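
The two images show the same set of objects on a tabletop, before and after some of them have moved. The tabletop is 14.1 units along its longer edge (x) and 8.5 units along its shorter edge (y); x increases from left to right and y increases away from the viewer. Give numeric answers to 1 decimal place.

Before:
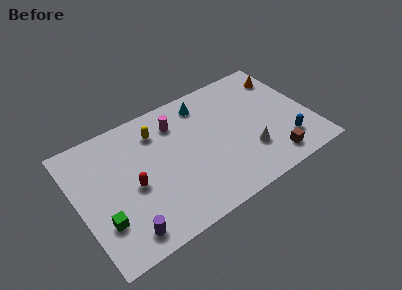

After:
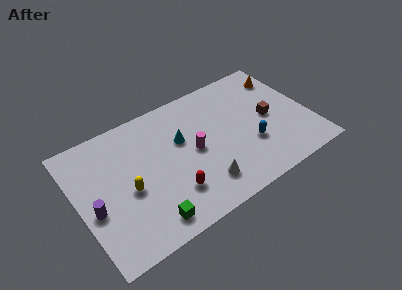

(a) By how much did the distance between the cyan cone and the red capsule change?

-2.6

The distance was about 5.9 in the first image and 3.3 in the second, so they moved 2.6 units closer together.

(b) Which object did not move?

the orange cone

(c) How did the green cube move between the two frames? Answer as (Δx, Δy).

(2.5, -1.3)

The green cube was at about (1.2, 2.5) and moved to about (3.7, 1.2).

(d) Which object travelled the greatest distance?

the yellow capsule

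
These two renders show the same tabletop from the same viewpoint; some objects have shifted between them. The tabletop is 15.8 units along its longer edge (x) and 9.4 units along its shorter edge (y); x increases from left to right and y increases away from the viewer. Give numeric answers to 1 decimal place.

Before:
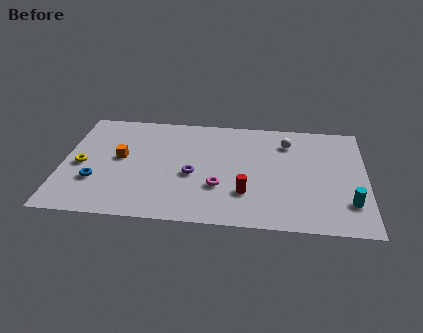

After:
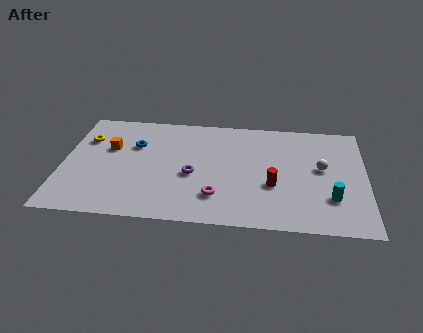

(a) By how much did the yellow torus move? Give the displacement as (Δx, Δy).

(0.1, 2.3)

From the two frames, the yellow torus sits at roughly (1.0, 4.3) before and (1.1, 6.6) after.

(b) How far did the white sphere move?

2.8

From (11.7, 7.3) to (13.5, 5.2), the white sphere covered √(1.8² + 2.1²) ≈ 2.8 units.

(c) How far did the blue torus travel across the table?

3.8

The blue torus was near (1.8, 3.0) before and (3.7, 6.3) after, so it travelled √(1.9² + 3.3²) ≈ 3.8 units.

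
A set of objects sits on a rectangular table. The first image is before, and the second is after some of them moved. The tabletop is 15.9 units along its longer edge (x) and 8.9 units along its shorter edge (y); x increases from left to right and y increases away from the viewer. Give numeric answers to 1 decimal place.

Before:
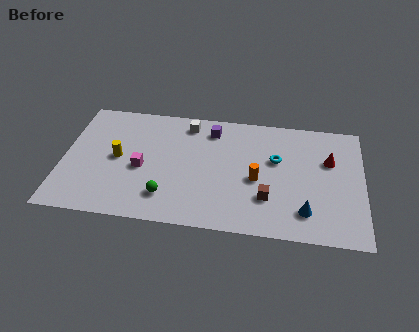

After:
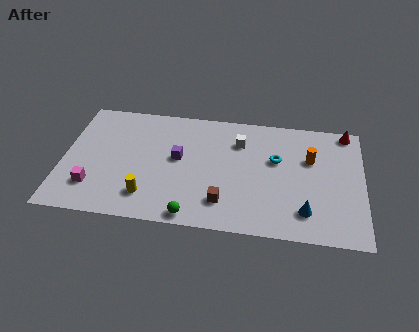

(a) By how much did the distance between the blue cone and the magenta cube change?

+2.3

Before: roughly 8.9 units apart; after: 11.2. That's 2.3 units further apart.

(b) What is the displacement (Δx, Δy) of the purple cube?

(-1.7, -2.4)

The purple cube started near (7.8, 7.3) and ended near (6.1, 4.9).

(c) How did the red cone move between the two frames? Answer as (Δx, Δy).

(0.9, 2.3)

From the two frames, the red cone sits at roughly (14.1, 5.8) before and (15.0, 8.1) after.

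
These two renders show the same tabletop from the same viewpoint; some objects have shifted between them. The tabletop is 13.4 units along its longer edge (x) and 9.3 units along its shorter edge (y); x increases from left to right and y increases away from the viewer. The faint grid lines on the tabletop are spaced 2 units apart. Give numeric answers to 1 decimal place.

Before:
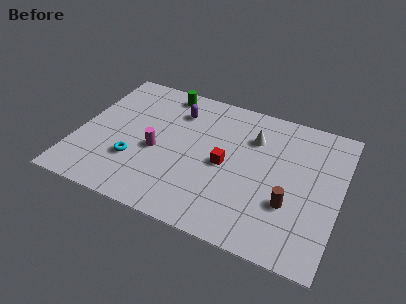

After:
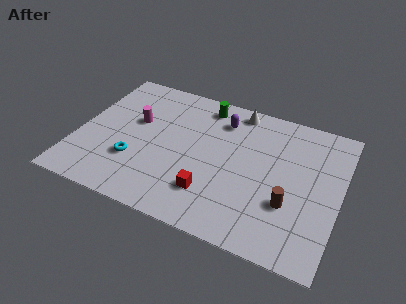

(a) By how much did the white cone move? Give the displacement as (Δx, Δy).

(-1.0, 1.6)

From the two frames, the white cone sits at roughly (8.8, 6.7) before and (7.8, 8.3) after.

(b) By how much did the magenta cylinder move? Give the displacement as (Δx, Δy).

(-1.3, 1.6)

The magenta cylinder was at about (4.1, 4.0) and moved to about (2.8, 5.6).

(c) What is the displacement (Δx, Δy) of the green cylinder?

(2.1, -0.2)

The green cylinder started near (4.0, 8.2) and ended near (6.1, 8.0).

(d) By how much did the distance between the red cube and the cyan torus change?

-0.7

The distance was about 4.7 in the first image and 4.0 in the second, so they moved 0.7 units closer together.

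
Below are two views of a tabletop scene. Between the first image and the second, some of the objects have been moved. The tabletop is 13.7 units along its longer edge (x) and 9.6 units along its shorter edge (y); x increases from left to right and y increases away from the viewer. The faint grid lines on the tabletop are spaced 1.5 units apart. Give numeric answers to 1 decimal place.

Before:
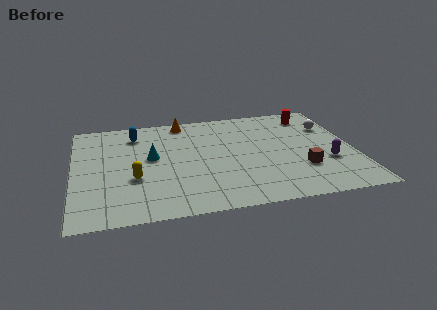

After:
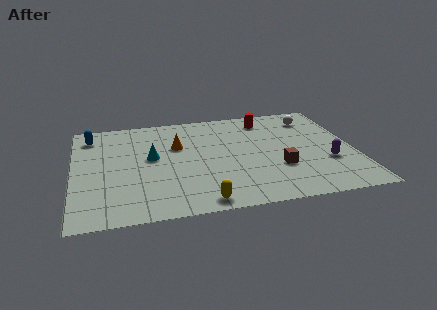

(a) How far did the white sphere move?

1.3

The white sphere was near (12.7, 6.7) before and (11.9, 7.7) after, so it travelled √(0.8² + 1.0²) ≈ 1.3 units.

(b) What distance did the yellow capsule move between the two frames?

4.0

From (2.9, 3.5) to (6.0, 0.9), the yellow capsule covered √(3.1² + 2.6²) ≈ 4.0 units.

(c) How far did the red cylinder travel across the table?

2.3

From (11.9, 8.0) to (9.6, 8.0), the red cylinder covered √(2.3² + 0.0²) ≈ 2.3 units.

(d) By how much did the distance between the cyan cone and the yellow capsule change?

+2.9

The distance was about 2.0 in the first image and 4.9 in the second, so they moved 2.9 units further apart.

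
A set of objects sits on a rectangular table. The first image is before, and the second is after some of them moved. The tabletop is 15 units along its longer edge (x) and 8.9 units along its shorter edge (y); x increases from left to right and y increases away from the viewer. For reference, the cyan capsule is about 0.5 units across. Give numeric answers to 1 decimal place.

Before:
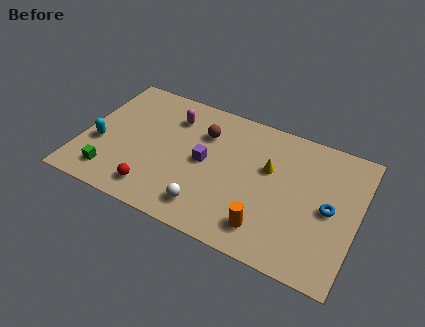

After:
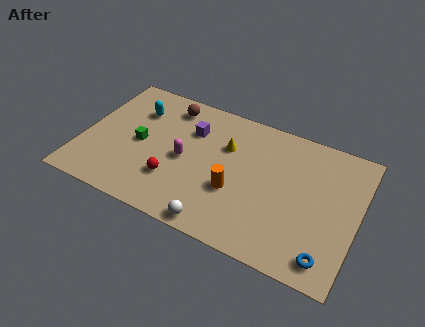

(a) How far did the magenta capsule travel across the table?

2.8

From (4.6, 6.8) to (5.6, 4.2), the magenta capsule covered √(1.0² + 2.6²) ≈ 2.8 units.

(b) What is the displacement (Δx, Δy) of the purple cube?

(-1.0, 1.8)

The purple cube started near (6.7, 4.5) and ended near (5.7, 6.3).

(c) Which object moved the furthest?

the cyan capsule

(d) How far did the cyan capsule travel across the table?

3.5

The cyan capsule moved from about (1.0, 3.4) to (2.6, 6.5), a distance of √(1.6² + 3.1²) ≈ 3.5.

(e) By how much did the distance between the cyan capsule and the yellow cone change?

-4.2

The distance was about 9.3 in the first image and 5.1 in the second, so they moved 4.2 units closer together.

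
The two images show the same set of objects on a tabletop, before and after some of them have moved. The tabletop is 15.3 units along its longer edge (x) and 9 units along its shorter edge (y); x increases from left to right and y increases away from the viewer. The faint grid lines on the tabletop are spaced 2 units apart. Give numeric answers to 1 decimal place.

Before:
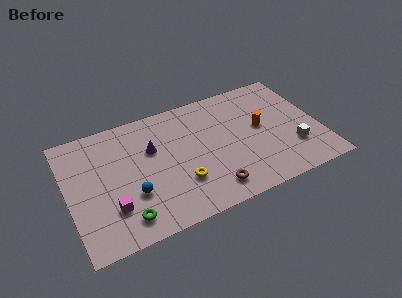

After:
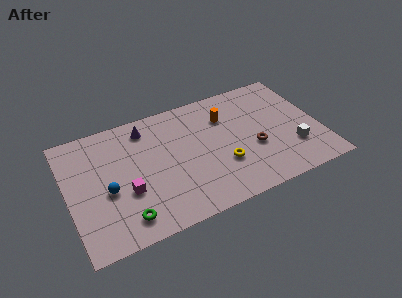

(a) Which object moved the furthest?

the brown torus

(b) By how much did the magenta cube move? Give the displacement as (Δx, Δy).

(1.0, 0.8)

The magenta cube was at about (2.4, 2.5) and moved to about (3.4, 3.3).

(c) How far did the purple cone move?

1.7

The purple cone was near (5.2, 5.8) before and (5.0, 7.5) after, so it travelled √(0.2² + 1.7²) ≈ 1.7 units.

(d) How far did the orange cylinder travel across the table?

2.6

The orange cylinder moved from about (11.8, 4.9) to (9.8, 6.5), a distance of √(2.0² + 1.6²) ≈ 2.6.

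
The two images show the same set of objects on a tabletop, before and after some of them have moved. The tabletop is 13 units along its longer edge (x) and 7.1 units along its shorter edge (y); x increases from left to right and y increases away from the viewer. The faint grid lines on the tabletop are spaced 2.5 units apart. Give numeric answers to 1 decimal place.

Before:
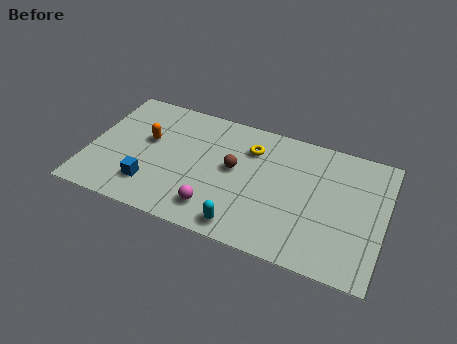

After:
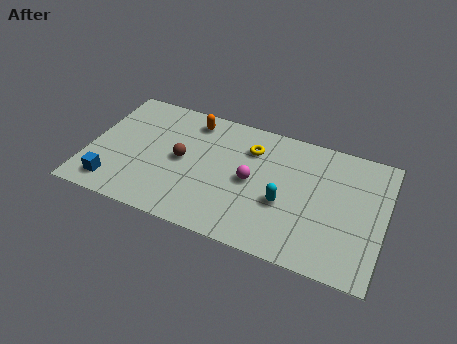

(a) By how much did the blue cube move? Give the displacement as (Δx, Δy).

(-1.6, -0.5)

From the two frames, the blue cube sits at roughly (2.9, 1.7) before and (1.3, 1.2) after.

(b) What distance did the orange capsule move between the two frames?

2.5

From (2.5, 4.2) to (4.3, 6.0), the orange capsule covered √(1.8² + 1.8²) ≈ 2.5 units.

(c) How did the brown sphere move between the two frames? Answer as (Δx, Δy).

(-2.3, -0.3)

From the two frames, the brown sphere sits at roughly (6.4, 3.9) before and (4.1, 3.6) after.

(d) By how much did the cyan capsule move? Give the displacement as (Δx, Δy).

(1.6, 1.9)

The cyan capsule was at about (7.1, 0.9) and moved to about (8.7, 2.8).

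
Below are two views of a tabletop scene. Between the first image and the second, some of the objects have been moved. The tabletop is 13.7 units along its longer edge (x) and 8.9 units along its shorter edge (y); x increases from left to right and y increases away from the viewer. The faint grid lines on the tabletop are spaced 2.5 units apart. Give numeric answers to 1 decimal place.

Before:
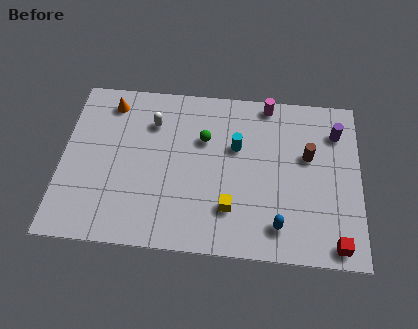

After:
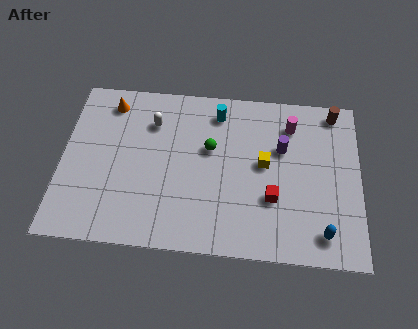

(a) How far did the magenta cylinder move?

1.6

From (9.4, 8.1) to (10.5, 7.0), the magenta cylinder covered √(1.1² + 1.1²) ≈ 1.6 units.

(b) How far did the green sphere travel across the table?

0.6

From (6.5, 5.9) to (6.8, 5.4), the green sphere covered √(0.3² + 0.5²) ≈ 0.6 units.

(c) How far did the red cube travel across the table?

3.6

The red cube moved from about (12.6, 0.9) to (9.7, 3.0), a distance of √(2.9² + 2.1²) ≈ 3.6.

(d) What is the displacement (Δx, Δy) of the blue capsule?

(2.0, -0.2)

From the two frames, the blue capsule sits at roughly (10.0, 1.6) before and (12.0, 1.4) after.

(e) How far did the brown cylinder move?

2.8

The brown cylinder was near (11.3, 5.4) before and (12.5, 7.9) after, so it travelled √(1.2² + 2.5²) ≈ 2.8 units.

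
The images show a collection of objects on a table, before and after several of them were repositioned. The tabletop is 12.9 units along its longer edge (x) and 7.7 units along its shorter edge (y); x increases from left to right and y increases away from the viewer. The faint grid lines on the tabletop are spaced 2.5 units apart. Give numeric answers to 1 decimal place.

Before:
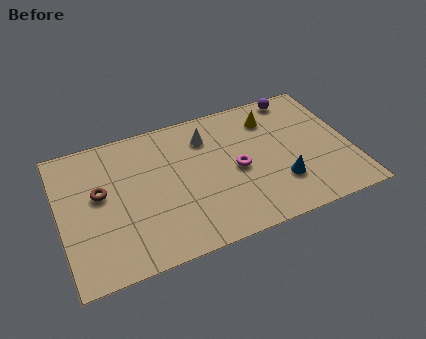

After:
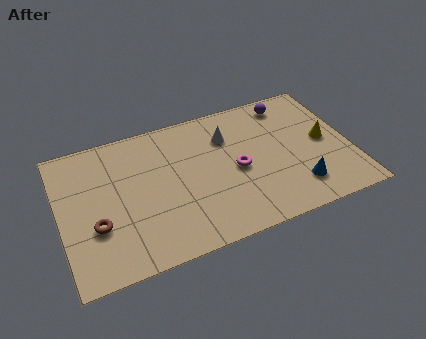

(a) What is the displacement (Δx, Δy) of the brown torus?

(-0.3, -1.7)

The brown torus started near (1.8, 4.4) and ended near (1.5, 2.7).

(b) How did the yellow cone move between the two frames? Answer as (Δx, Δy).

(2.2, -2.1)

From the two frames, the yellow cone sits at roughly (9.6, 6.0) before and (11.8, 3.9) after.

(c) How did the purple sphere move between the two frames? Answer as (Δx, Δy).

(-0.4, -0.3)

From the two frames, the purple sphere sits at roughly (10.9, 6.9) before and (10.5, 6.6) after.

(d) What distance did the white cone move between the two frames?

0.9

The white cone was near (6.7, 5.9) before and (7.6, 5.6) after, so it travelled √(0.9² + 0.3²) ≈ 0.9 units.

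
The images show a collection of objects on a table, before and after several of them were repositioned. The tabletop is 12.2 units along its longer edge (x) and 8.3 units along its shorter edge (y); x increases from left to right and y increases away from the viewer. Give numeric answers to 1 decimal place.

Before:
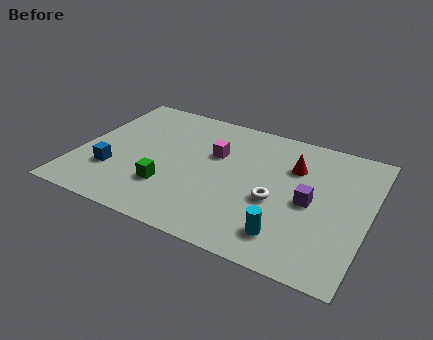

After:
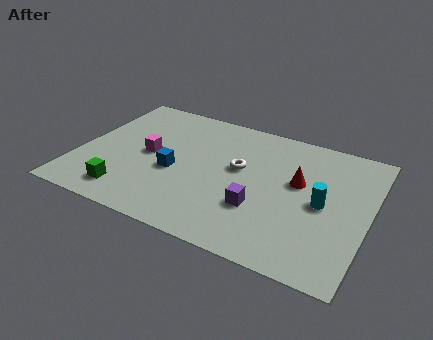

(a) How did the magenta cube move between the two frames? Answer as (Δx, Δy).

(-2.7, -1.1)

The magenta cube was at about (5.6, 5.3) and moved to about (2.9, 4.2).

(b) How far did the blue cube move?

2.7

From (1.6, 2.5) to (4.1, 3.5), the blue cube covered √(2.5² + 1.0²) ≈ 2.7 units.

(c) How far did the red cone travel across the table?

0.9

The red cone moved from about (8.9, 5.8) to (9.2, 4.9), a distance of √(0.3² + 0.9²) ≈ 0.9.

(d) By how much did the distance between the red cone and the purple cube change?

+0.5

The distance was about 2.1 in the first image and 2.6 in the second, so they moved 0.5 units further apart.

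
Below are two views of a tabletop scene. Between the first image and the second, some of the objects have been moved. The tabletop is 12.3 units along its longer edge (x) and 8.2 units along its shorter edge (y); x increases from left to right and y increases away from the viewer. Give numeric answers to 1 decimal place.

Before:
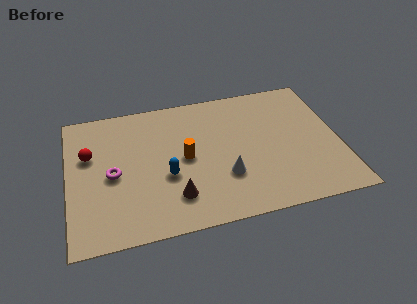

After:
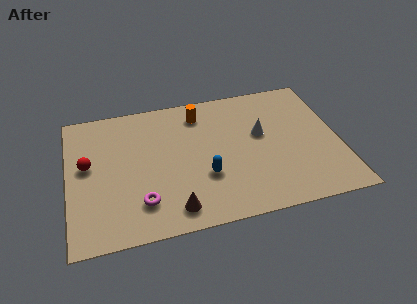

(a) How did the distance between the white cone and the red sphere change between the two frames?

+1.4

They were about 6.5 units apart before and 7.9 after — 1.4 units further apart.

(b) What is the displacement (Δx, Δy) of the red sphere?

(-0.1, -0.6)

The red sphere started near (1.0, 5.2) and ended near (0.9, 4.6).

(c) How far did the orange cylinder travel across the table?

2.7

The orange cylinder moved from about (5.3, 4.1) to (6.1, 6.7), a distance of √(0.8² + 2.6²) ≈ 2.7.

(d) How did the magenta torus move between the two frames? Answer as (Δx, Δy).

(1.2, -1.9)

The magenta torus started near (2.0, 3.8) and ended near (3.2, 1.9).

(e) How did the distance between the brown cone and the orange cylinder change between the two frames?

+3.4

The distance was about 2.3 in the first image and 5.7 in the second, so they moved 3.4 units further apart.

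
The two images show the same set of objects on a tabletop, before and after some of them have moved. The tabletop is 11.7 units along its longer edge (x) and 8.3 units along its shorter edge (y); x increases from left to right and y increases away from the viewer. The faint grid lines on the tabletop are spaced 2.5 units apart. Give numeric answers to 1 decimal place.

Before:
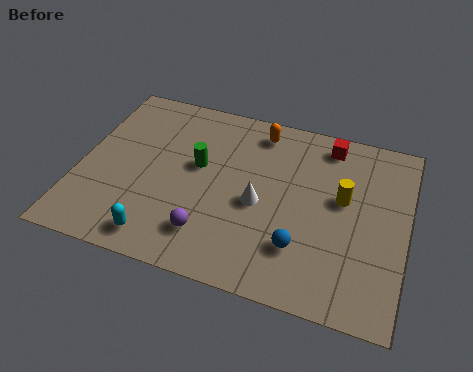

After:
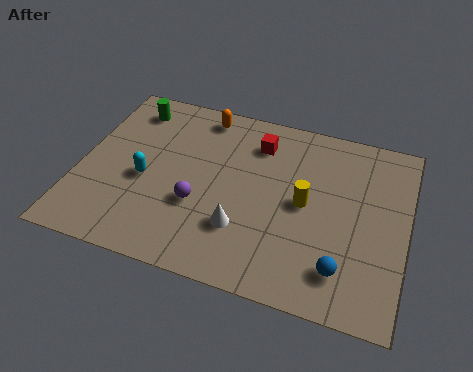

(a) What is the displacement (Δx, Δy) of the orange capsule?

(-2.1, 0.2)

The orange capsule started near (6.2, 7.1) and ended near (4.1, 7.3).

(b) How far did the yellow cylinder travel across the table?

1.4

From (9.4, 4.8) to (8.1, 4.2), the yellow cylinder covered √(1.3² + 0.6²) ≈ 1.4 units.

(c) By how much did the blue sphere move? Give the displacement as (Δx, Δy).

(1.5, -0.5)

From the two frames, the blue sphere sits at roughly (8.1, 2.2) before and (9.6, 1.7) after.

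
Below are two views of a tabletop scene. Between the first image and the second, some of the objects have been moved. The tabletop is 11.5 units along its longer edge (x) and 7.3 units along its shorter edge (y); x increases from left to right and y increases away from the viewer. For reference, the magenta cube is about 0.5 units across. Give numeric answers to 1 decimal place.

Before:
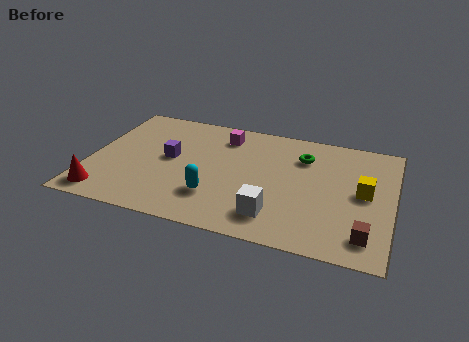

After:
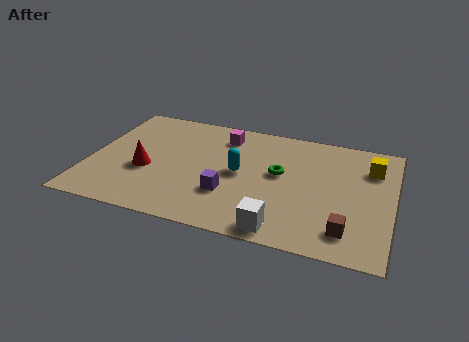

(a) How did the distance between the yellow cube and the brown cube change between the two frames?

+1.6

Before: roughly 2.5 units apart; after: 4.1. That's 1.6 units further apart.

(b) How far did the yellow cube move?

1.6

From (10.4, 3.8) to (10.6, 5.4), the yellow cube covered √(0.2² + 1.6²) ≈ 1.6 units.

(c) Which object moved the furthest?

the purple cube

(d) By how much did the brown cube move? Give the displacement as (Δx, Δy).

(-0.7, 0.1)

From the two frames, the brown cube sits at roughly (10.6, 1.3) before and (9.9, 1.4) after.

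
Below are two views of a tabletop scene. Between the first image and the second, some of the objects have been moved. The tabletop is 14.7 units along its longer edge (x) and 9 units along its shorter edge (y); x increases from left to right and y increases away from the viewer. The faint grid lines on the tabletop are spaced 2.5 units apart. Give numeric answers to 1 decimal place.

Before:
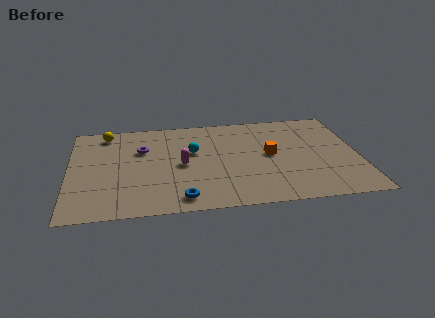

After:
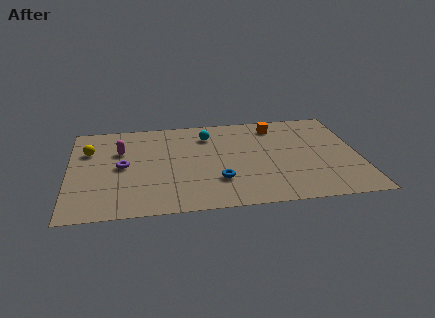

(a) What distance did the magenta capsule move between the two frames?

3.5

The magenta capsule moved from about (5.7, 4.3) to (2.6, 6.0), a distance of √(3.1² + 1.7²) ≈ 3.5.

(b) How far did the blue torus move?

2.4

The blue torus moved from about (5.6, 1.2) to (7.5, 2.6), a distance of √(1.9² + 1.4²) ≈ 2.4.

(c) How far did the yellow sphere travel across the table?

1.8

The yellow sphere was near (1.9, 7.8) before and (1.0, 6.2) after, so it travelled √(0.9² + 1.6²) ≈ 1.8 units.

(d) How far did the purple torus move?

1.8

The purple torus was near (3.7, 6.0) before and (2.7, 4.5) after, so it travelled √(1.0² + 1.5²) ≈ 1.8 units.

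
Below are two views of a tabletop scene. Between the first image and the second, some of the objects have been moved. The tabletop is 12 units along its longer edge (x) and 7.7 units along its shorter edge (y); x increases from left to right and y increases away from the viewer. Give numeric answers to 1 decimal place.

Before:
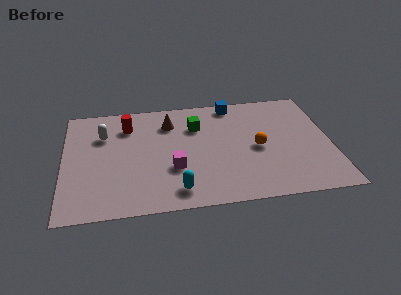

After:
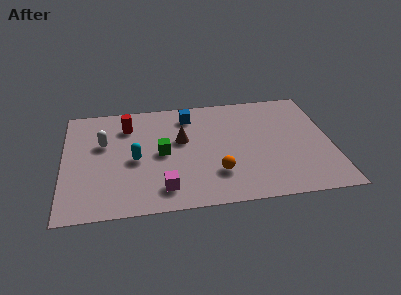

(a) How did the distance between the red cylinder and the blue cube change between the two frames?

-2.1

The distance was about 4.9 in the first image and 2.8 in the second, so they moved 2.1 units closer together.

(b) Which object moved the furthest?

the cyan capsule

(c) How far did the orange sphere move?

2.4

The orange sphere moved from about (8.7, 3.6) to (6.8, 2.1), a distance of √(1.9² + 1.5²) ≈ 2.4.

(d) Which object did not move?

the red cylinder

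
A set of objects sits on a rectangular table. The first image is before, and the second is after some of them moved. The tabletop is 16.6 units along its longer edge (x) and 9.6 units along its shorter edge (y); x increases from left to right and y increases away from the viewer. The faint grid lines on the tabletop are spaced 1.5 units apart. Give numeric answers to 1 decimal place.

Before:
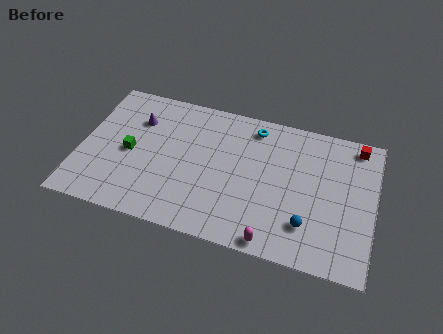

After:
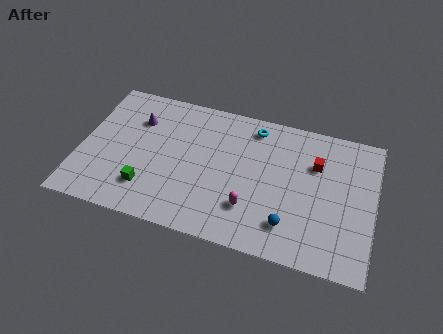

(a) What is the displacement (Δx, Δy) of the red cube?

(-2.2, -1.9)

The red cube was at about (15.4, 8.5) and moved to about (13.2, 6.6).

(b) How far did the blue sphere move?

1.0

The blue sphere was near (13.0, 2.4) before and (12.0, 2.1) after, so it travelled √(1.0² + 0.3²) ≈ 1.0 units.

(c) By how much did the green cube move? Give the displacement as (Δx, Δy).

(1.2, -2.2)

The green cube was at about (2.8, 4.5) and moved to about (4.0, 2.3).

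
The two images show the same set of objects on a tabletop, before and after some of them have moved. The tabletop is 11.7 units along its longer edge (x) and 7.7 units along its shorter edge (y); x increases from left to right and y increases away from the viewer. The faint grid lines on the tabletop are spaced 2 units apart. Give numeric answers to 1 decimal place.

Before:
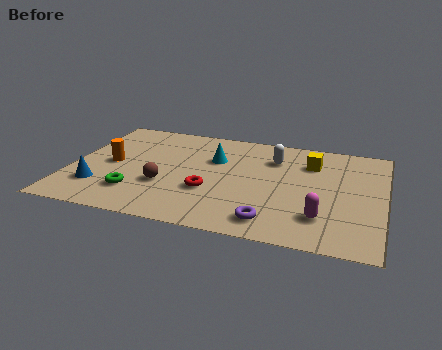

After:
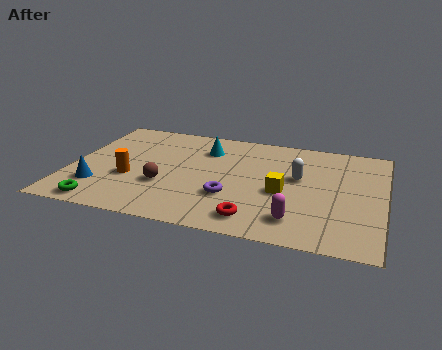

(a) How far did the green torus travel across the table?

1.6

From (2.6, 1.9) to (1.5, 0.8), the green torus covered √(1.1² + 1.1²) ≈ 1.6 units.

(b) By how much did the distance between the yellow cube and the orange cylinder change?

-1.9

Before: roughly 7.6 units apart; after: 5.7. That's 1.9 units closer together.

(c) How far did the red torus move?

2.3

The red torus moved from about (5.3, 2.7) to (7.1, 1.2), a distance of √(1.8² + 1.5²) ≈ 2.3.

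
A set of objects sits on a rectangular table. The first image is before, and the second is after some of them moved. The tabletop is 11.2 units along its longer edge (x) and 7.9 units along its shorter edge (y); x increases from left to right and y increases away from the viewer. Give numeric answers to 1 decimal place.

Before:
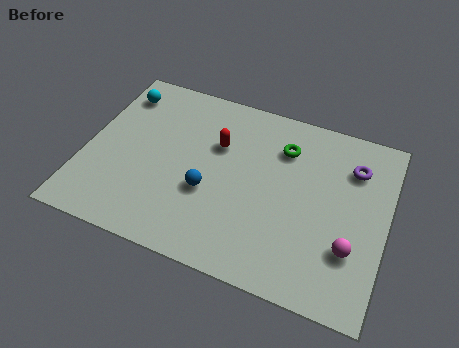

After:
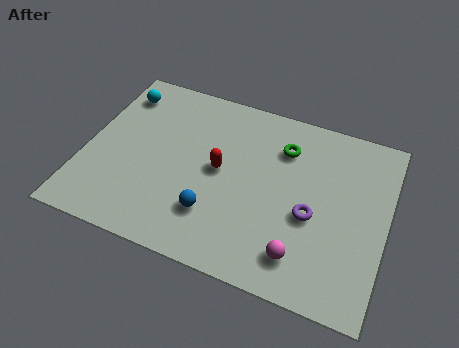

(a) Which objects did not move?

the green torus and the cyan sphere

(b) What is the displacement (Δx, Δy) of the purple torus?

(-1.3, -2.6)

The purple torus was at about (9.8, 5.9) and moved to about (8.5, 3.3).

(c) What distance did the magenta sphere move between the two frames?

1.9

The magenta sphere moved from about (10.0, 2.4) to (8.3, 1.5), a distance of √(1.7² + 0.9²) ≈ 1.9.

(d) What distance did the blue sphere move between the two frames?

0.9

The blue sphere was near (4.7, 3.0) before and (5.0, 2.1) after, so it travelled √(0.3² + 0.9²) ≈ 0.9 units.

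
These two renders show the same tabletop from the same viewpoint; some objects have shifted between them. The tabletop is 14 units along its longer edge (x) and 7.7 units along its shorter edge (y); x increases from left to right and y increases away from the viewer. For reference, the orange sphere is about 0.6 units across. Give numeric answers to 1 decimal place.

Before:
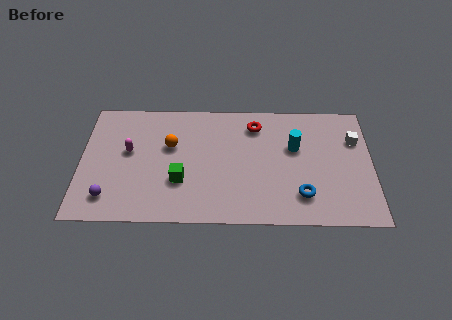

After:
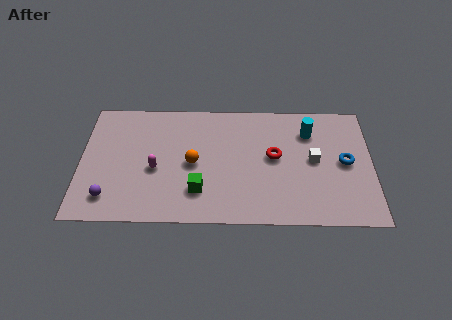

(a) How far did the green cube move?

1.1

The green cube was near (4.8, 2.6) before and (5.7, 2.0) after, so it travelled √(0.9² + 0.6²) ≈ 1.1 units.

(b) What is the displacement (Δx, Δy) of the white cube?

(-2.0, -1.3)

The white cube was at about (13.2, 5.3) and moved to about (11.2, 4.0).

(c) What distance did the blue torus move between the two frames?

3.0

From (10.6, 1.8) to (12.7, 3.9), the blue torus covered √(2.1² + 2.1²) ≈ 3.0 units.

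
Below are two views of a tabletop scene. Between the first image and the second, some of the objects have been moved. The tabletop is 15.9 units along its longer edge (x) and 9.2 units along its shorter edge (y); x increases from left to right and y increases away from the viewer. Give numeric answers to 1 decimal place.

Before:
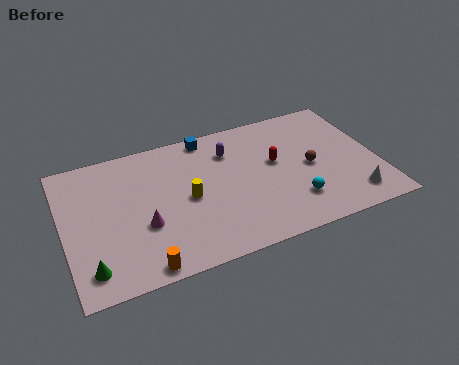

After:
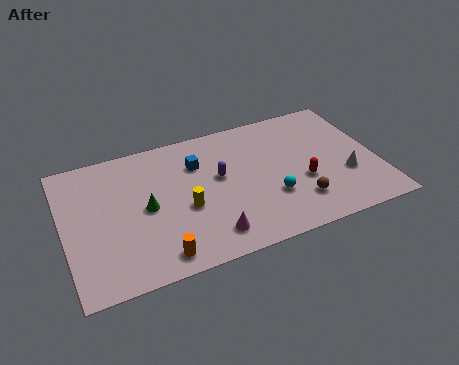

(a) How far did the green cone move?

4.2

The green cone was near (1.1, 1.6) before and (4.1, 4.5) after, so it travelled √(3.0² + 2.9²) ≈ 4.2 units.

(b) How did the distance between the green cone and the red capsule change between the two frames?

-2.4

Before: roughly 10.4 units apart; after: 8.0. That's 2.4 units closer together.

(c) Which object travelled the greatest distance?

the green cone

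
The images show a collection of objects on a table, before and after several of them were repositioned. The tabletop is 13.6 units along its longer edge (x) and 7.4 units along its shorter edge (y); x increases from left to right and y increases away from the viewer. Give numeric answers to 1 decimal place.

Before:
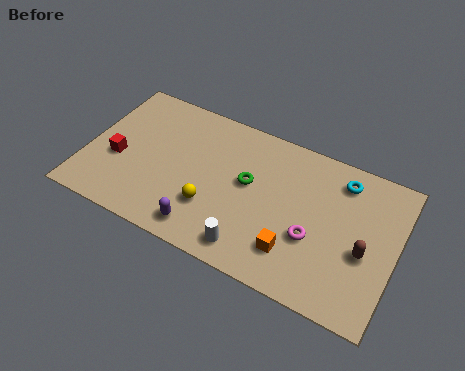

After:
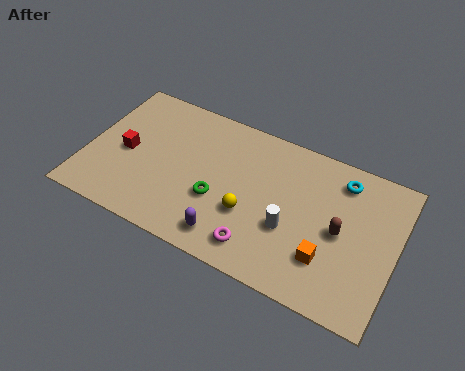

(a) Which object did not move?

the cyan torus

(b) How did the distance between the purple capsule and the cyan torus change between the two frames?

-0.8

They were about 7.4 units apart before and 6.6 after — 0.8 units closer together.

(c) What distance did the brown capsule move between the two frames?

1.2

From (12.3, 3.1) to (11.2, 3.6), the brown capsule covered √(1.1² + 0.5²) ≈ 1.2 units.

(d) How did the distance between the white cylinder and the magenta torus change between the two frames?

-1.1

They were about 3.0 units apart before and 1.9 after — 1.1 units closer together.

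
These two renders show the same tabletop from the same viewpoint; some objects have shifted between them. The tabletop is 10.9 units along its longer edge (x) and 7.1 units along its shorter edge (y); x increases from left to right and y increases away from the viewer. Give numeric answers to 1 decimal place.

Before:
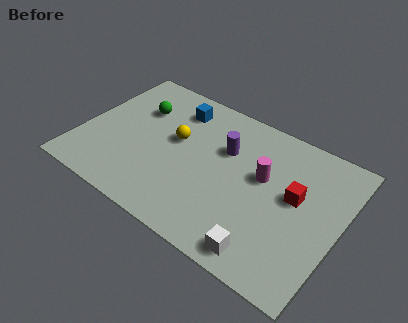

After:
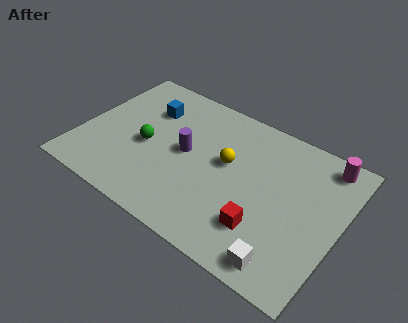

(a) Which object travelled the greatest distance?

the magenta cylinder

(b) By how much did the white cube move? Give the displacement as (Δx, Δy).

(0.8, 0.0)

From the two frames, the white cube sits at roughly (8.3, 0.9) before and (9.1, 0.9) after.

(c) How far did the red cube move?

2.3

The red cube moved from about (9.0, 4.0) to (8.0, 1.9), a distance of √(1.0² + 2.1²) ≈ 2.3.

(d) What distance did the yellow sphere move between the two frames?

2.2

From (3.9, 4.1) to (6.1, 4.1), the yellow sphere covered √(2.2² + 0.0²) ≈ 2.2 units.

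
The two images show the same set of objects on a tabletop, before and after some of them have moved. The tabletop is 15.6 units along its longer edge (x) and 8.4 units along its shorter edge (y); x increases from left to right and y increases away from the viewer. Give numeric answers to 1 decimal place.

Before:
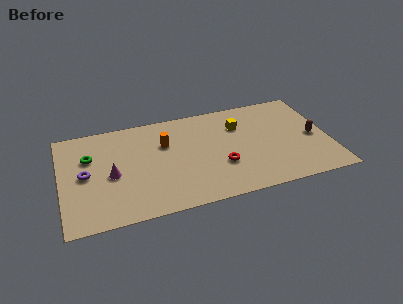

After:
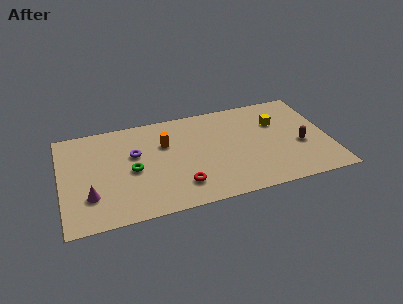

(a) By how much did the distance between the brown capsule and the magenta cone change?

+0.5

Before: roughly 11.8 units apart; after: 12.3. That's 0.5 units further apart.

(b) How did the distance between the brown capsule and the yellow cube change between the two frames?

-2.1

They were about 4.7 units apart before and 2.6 after — 2.1 units closer together.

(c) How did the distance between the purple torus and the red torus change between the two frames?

-3.8

Before: roughly 7.9 units apart; after: 4.1. That's 3.8 units closer together.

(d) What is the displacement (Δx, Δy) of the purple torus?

(2.9, 1.0)

From the two frames, the purple torus sits at roughly (1.4, 4.2) before and (4.3, 5.2) after.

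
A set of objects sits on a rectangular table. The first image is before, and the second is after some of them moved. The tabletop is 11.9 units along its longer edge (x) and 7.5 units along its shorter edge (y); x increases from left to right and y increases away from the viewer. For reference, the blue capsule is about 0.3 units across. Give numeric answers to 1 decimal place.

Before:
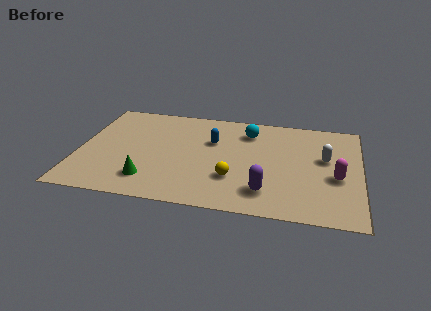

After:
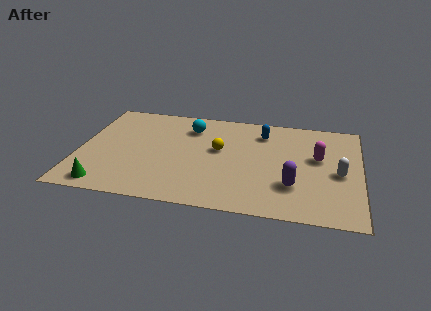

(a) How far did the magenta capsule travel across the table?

1.5

The magenta capsule was near (10.9, 3.1) before and (10.1, 4.4) after, so it travelled √(0.8² + 1.3²) ≈ 1.5 units.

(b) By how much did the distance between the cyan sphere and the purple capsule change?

+1.4

The distance was about 4.4 in the first image and 5.8 in the second, so they moved 1.4 units further apart.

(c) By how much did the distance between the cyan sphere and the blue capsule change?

+1.3

The distance was about 1.8 in the first image and 3.1 in the second, so they moved 1.3 units further apart.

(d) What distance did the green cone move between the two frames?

1.9

From (3.1, 1.6) to (1.3, 0.9), the green cone covered √(1.8² + 0.7²) ≈ 1.9 units.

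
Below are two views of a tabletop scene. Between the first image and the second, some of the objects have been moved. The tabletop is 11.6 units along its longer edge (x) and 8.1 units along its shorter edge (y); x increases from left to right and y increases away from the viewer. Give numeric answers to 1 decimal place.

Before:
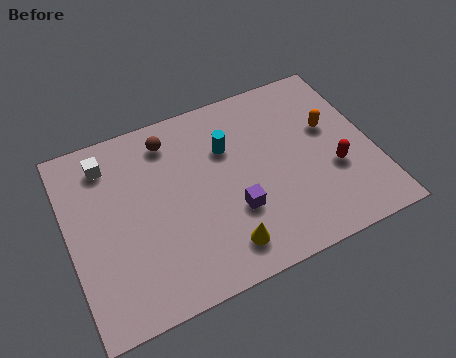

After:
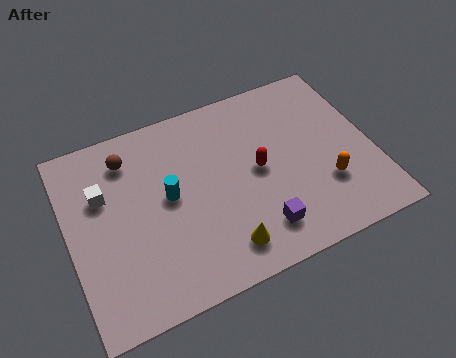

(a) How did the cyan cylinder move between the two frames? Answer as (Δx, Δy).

(-2.4, -1.2)

From the two frames, the cyan cylinder sits at roughly (6.2, 5.5) before and (3.8, 4.3) after.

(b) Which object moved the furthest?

the red capsule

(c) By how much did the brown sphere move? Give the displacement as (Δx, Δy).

(-1.6, -0.2)

From the two frames, the brown sphere sits at roughly (4.1, 6.7) before and (2.5, 6.5) after.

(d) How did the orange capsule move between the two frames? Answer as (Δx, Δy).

(-0.5, -2.4)

From the two frames, the orange capsule sits at roughly (10.1, 4.9) before and (9.6, 2.5) after.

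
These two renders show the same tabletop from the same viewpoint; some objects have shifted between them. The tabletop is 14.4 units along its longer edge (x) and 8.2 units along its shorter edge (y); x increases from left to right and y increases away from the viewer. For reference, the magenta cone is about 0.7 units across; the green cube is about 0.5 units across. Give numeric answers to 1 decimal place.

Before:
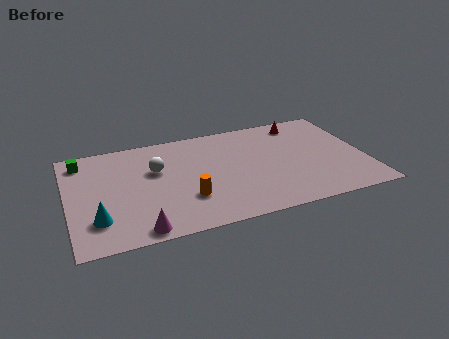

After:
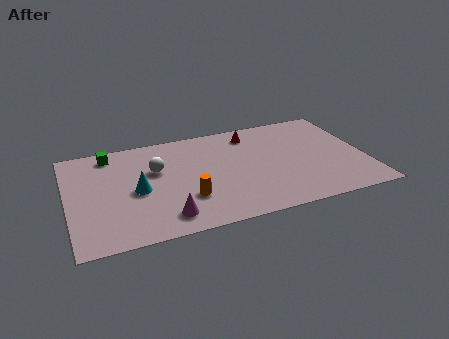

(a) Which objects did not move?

the orange cylinder and the white sphere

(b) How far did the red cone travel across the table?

2.5

The red cone was near (11.6, 7.0) before and (9.1, 6.8) after, so it travelled √(2.5² + 0.2²) ≈ 2.5 units.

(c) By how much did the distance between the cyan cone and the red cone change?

-4.9

Before: roughly 11.4 units apart; after: 6.5. That's 4.9 units closer together.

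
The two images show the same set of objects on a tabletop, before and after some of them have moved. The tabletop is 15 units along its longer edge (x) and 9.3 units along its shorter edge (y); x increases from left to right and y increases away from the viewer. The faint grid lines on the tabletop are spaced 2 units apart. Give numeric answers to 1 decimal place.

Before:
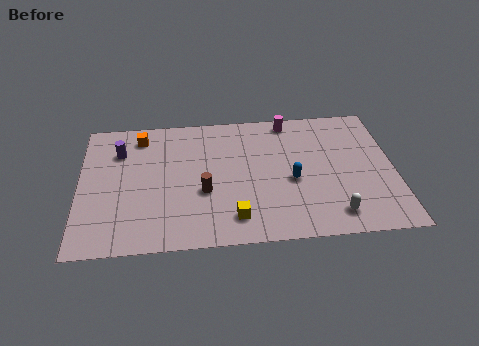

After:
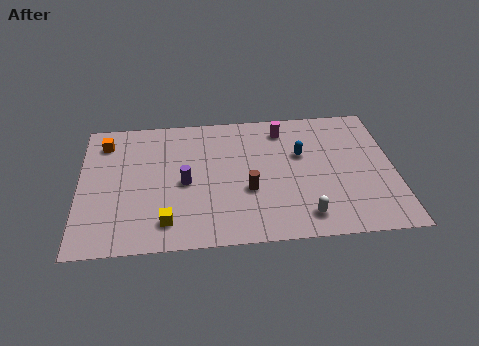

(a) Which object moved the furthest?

the purple cylinder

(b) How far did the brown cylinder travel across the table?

2.1

The brown cylinder moved from about (5.9, 3.6) to (8.0, 3.5), a distance of √(2.1² + 0.1²) ≈ 2.1.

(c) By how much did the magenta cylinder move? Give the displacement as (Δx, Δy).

(-0.3, -0.6)

The magenta cylinder was at about (10.1, 8.3) and moved to about (9.8, 7.7).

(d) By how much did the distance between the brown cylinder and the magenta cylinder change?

-1.7

The distance was about 6.3 in the first image and 4.6 in the second, so they moved 1.7 units closer together.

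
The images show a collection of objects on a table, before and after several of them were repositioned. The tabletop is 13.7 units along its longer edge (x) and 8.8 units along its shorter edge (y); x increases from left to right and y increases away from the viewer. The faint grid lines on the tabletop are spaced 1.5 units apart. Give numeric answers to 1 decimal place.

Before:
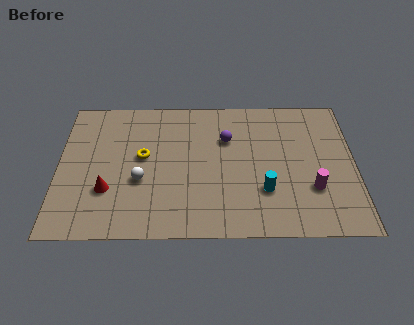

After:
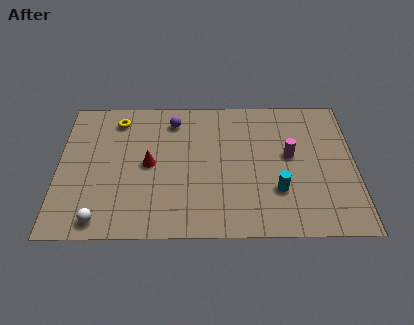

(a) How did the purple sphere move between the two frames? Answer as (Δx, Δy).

(-2.5, 1.2)

From the two frames, the purple sphere sits at roughly (7.8, 6.0) before and (5.3, 7.2) after.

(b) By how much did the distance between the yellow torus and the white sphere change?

+4.8

Before: roughly 1.5 units apart; after: 6.3. That's 4.8 units further apart.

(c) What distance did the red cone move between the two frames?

2.5

The red cone moved from about (2.3, 2.8) to (4.2, 4.4), a distance of √(1.9² + 1.6²) ≈ 2.5.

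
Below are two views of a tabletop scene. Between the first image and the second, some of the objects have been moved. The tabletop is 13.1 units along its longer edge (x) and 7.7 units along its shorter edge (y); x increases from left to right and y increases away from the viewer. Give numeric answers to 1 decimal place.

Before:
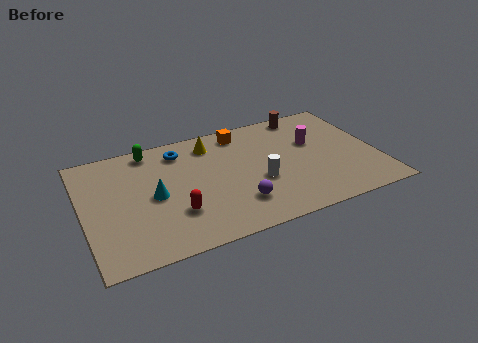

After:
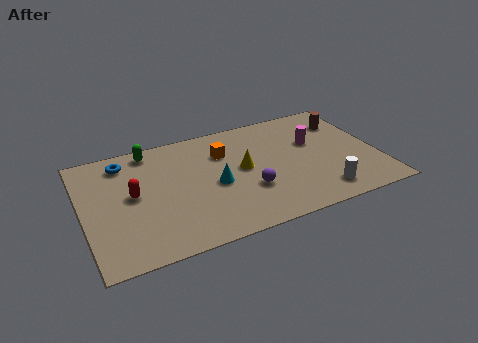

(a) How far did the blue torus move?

2.5

The blue torus was near (4.5, 6.3) before and (2.0, 6.4) after, so it travelled √(2.5² + 0.1²) ≈ 2.5 units.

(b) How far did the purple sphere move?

0.9

From (6.6, 1.9) to (7.2, 2.6), the purple sphere covered √(0.6² + 0.7²) ≈ 0.9 units.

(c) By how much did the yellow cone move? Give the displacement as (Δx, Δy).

(1.2, -2.2)

From the two frames, the yellow cone sits at roughly (5.9, 6.3) before and (7.1, 4.1) after.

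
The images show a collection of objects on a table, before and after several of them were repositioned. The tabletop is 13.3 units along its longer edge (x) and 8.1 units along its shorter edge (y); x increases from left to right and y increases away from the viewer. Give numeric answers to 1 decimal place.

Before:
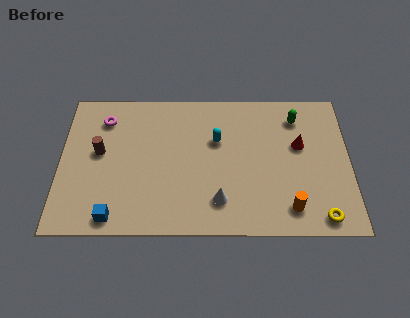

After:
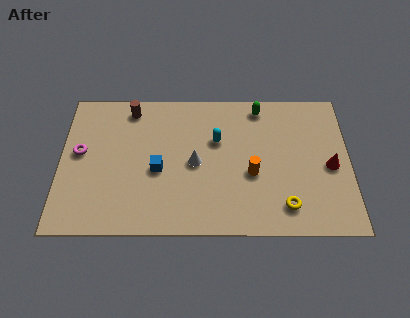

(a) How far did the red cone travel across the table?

1.8

From (11.0, 4.9) to (12.4, 3.7), the red cone covered √(1.4² + 1.2²) ≈ 1.8 units.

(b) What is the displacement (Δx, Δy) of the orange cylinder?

(-1.7, 1.9)

The orange cylinder started near (10.5, 1.4) and ended near (8.8, 3.3).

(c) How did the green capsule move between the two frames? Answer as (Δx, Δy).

(-1.7, 0.6)

From the two frames, the green capsule sits at roughly (10.9, 6.5) before and (9.2, 7.1) after.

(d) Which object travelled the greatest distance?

the blue cube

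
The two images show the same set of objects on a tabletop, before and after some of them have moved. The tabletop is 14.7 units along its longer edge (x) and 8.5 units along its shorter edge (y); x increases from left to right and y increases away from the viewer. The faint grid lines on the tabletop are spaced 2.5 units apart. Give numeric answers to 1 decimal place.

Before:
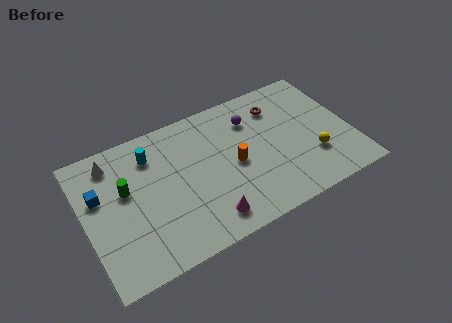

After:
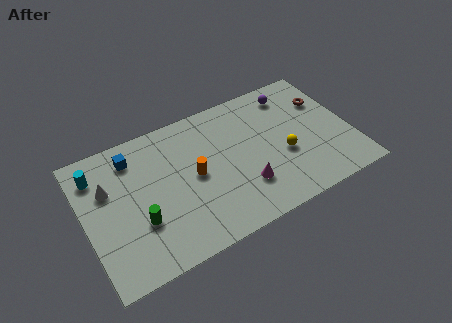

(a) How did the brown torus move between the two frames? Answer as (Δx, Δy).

(2.6, -0.7)

The brown torus was at about (11.0, 6.6) and moved to about (13.6, 5.9).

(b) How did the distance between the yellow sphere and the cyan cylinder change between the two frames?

+1.1

The distance was about 9.4 in the first image and 10.5 in the second, so they moved 1.1 units further apart.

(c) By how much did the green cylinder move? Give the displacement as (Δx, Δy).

(0.5, -2.2)

The green cylinder was at about (2.3, 5.1) and moved to about (2.8, 2.9).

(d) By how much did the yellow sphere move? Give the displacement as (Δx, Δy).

(-1.5, 0.8)

The yellow sphere started near (12.4, 2.6) and ended near (10.9, 3.4).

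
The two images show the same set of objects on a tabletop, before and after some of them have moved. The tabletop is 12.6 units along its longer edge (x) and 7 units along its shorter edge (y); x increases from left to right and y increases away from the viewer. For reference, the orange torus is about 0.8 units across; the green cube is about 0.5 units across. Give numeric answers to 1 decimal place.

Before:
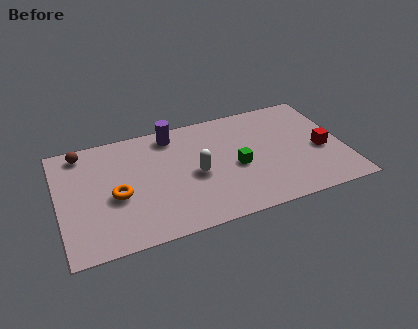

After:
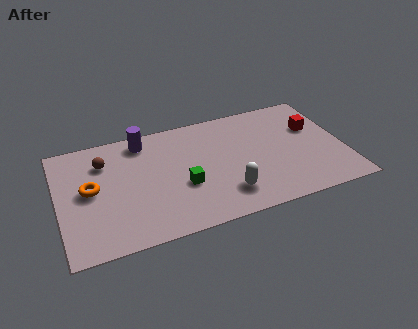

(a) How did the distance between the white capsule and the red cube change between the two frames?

-0.5

The distance was about 5.6 in the first image and 5.1 in the second, so they moved 0.5 units closer together.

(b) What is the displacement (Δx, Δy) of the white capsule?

(1.2, -1.6)

From the two frames, the white capsule sits at roughly (6.0, 3.2) before and (7.2, 1.6) after.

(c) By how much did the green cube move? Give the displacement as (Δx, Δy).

(-2.4, -0.4)

The green cube was at about (7.8, 3.1) and moved to about (5.4, 2.7).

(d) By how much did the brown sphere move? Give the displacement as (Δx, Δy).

(0.9, -0.9)

The brown sphere was at about (1.2, 6.1) and moved to about (2.1, 5.2).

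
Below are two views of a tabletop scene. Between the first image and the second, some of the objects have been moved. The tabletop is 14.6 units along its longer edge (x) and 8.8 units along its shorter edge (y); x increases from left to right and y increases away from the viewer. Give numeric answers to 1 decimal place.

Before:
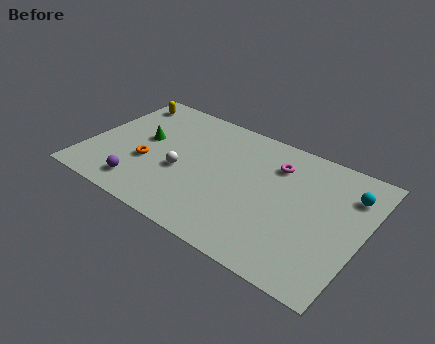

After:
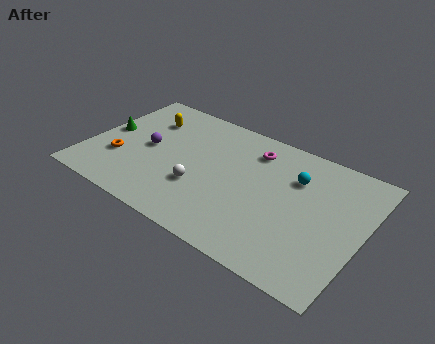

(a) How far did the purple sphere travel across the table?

2.9

The purple sphere moved from about (3.3, 1.5) to (3.1, 4.4), a distance of √(0.2² + 2.9²) ≈ 2.9.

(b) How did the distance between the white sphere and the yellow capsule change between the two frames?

-0.5

They were about 5.5 units apart before and 5.0 after — 0.5 units closer together.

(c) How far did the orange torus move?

1.6

From (3.3, 3.3) to (1.8, 2.9), the orange torus covered √(1.5² + 0.4²) ≈ 1.6 units.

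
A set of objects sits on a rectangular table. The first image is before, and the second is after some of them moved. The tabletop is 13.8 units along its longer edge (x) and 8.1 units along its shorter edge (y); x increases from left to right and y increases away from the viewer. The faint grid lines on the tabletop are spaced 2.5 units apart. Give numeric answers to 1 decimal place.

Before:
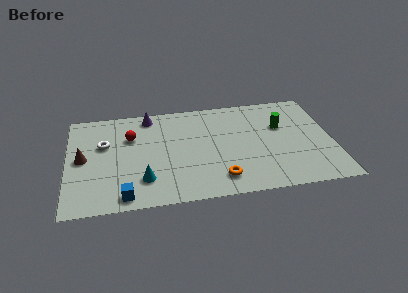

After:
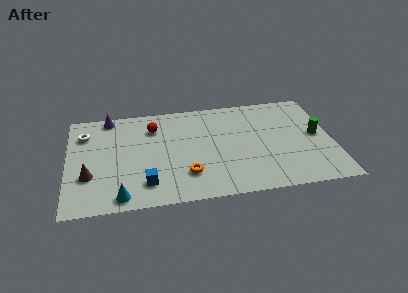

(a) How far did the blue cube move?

1.4

The blue cube moved from about (2.9, 0.9) to (4.0, 1.7), a distance of √(1.1² + 0.8²) ≈ 1.4.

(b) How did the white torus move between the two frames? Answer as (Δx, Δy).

(-1.0, 1.0)

The white torus started near (1.9, 5.1) and ended near (0.9, 6.1).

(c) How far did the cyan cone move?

1.6

The cyan cone moved from about (3.9, 2.0) to (2.7, 0.9), a distance of √(1.2² + 1.1²) ≈ 1.6.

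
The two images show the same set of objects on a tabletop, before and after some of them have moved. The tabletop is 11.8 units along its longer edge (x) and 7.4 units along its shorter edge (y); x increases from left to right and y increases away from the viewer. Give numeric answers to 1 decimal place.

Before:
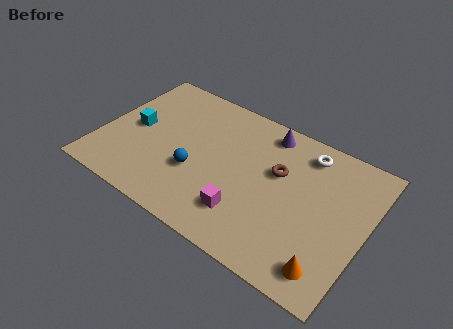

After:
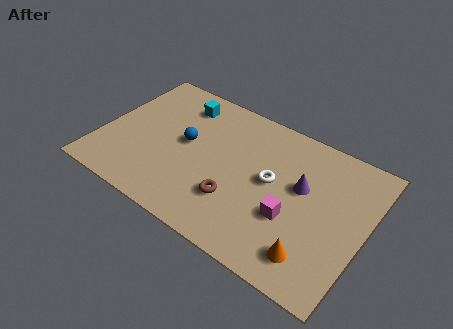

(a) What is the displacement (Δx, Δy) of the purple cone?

(1.9, -2.0)

The purple cone was at about (7.0, 6.4) and moved to about (8.9, 4.4).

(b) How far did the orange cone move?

0.7

The orange cone moved from about (10.6, 1.2) to (9.9, 1.4), a distance of √(0.7² + 0.2²) ≈ 0.7.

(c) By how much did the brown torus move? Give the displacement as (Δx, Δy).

(-1.5, -2.4)

From the two frames, the brown torus sits at roughly (7.8, 4.6) before and (6.3, 2.2) after.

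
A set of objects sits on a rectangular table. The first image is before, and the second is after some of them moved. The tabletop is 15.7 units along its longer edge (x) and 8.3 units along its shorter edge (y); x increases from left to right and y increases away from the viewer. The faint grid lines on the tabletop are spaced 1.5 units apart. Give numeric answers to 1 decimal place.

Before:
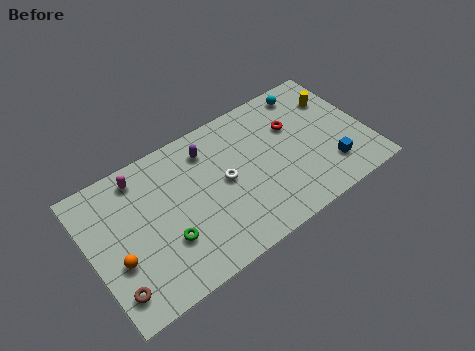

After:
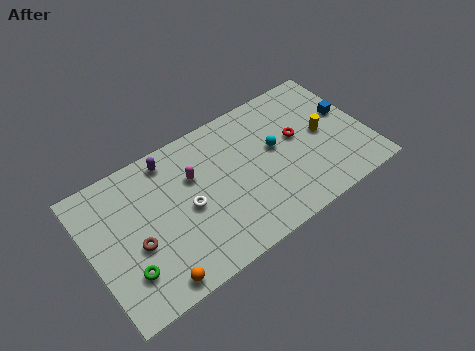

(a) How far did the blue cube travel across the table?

3.2

From (13.3, 2.0) to (14.8, 4.8), the blue cube covered √(1.5² + 2.8²) ≈ 3.2 units.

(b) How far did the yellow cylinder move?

2.1

The yellow cylinder was near (14.4, 6.0) before and (13.3, 4.2) after, so it travelled √(1.1² + 1.8²) ≈ 2.1 units.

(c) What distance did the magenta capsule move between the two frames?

3.2

The magenta capsule was near (3.2, 7.1) before and (6.0, 5.5) after, so it travelled √(2.8² + 1.6²) ≈ 3.2 units.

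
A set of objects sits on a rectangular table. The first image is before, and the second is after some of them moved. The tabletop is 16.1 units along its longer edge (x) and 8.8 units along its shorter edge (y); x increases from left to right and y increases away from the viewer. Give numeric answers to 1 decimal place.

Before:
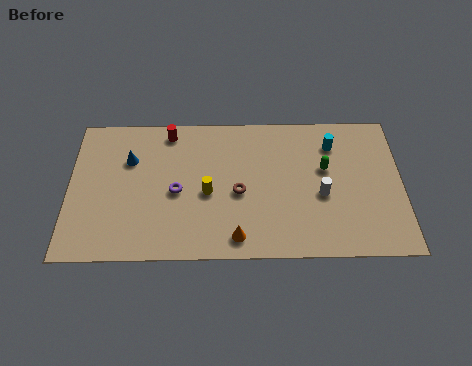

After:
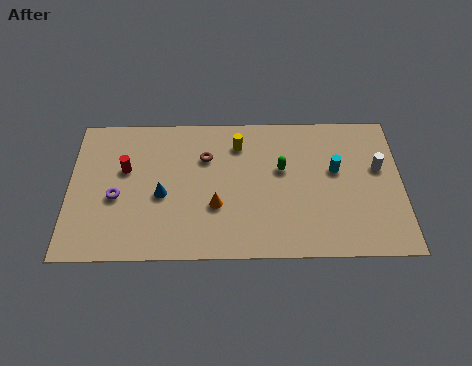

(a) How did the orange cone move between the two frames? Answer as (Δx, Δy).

(-1.0, 1.9)

The orange cone was at about (8.1, 1.2) and moved to about (7.1, 3.1).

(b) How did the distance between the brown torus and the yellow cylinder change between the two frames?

+0.3

Before: roughly 1.5 units apart; after: 1.8. That's 0.3 units further apart.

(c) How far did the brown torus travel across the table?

2.7

The brown torus was near (8.2, 3.9) before and (6.6, 6.1) after, so it travelled √(1.6² + 2.2²) ≈ 2.7 units.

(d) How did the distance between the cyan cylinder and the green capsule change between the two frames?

+1.0

The distance was about 1.6 in the first image and 2.6 in the second, so they moved 1.0 units further apart.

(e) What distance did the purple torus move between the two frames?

2.9

The purple torus was near (5.2, 4.0) before and (2.3, 3.7) after, so it travelled √(2.9² + 0.3²) ≈ 2.9 units.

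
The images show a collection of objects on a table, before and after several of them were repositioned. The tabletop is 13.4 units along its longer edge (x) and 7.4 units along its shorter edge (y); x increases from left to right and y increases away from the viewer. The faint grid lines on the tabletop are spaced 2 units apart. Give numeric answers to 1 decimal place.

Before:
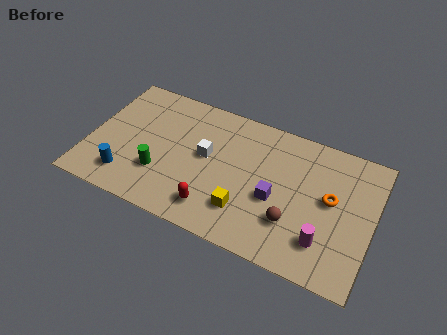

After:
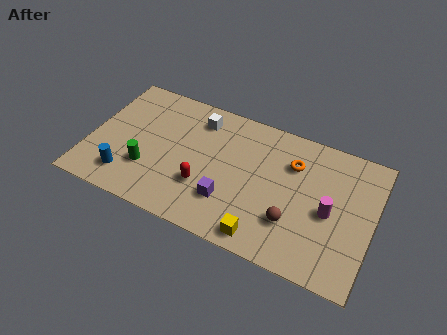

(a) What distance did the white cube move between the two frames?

2.0

The white cube was near (5.5, 4.1) before and (4.9, 6.0) after, so it travelled √(0.6² + 1.9²) ≈ 2.0 units.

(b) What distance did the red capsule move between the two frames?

1.2

The red capsule was near (6.2, 1.4) before and (5.6, 2.4) after, so it travelled √(0.6² + 1.0²) ≈ 1.2 units.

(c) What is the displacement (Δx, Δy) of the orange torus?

(-1.9, 1.2)

The orange torus started near (11.4, 4.1) and ended near (9.5, 5.3).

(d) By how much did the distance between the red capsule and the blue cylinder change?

-0.5

The distance was about 4.2 in the first image and 3.7 in the second, so they moved 0.5 units closer together.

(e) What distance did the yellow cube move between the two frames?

1.4

From (7.6, 1.9) to (8.6, 0.9), the yellow cube covered √(1.0² + 1.0²) ≈ 1.4 units.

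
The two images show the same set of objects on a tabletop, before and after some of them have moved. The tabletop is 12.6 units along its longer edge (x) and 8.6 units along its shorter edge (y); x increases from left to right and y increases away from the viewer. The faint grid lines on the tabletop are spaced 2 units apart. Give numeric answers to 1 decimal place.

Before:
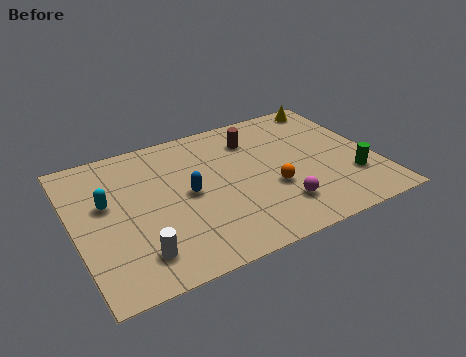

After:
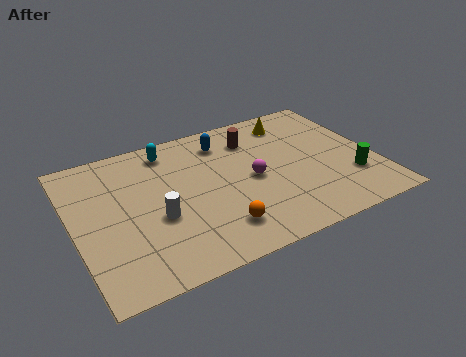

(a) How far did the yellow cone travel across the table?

1.9

From (11.4, 7.7) to (9.6, 7.1), the yellow cone covered √(1.8² + 0.6²) ≈ 1.9 units.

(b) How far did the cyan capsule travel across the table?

3.6

The cyan capsule was near (1.4, 5.1) before and (4.3, 7.3) after, so it travelled √(2.9² + 2.2²) ≈ 3.6 units.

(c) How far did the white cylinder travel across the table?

2.0

From (2.3, 1.7) to (3.3, 3.4), the white cylinder covered √(1.0² + 1.7²) ≈ 2.0 units.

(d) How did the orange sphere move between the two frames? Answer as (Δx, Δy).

(-2.5, -1.4)

From the two frames, the orange sphere sits at roughly (8.1, 3.2) before and (5.6, 1.8) after.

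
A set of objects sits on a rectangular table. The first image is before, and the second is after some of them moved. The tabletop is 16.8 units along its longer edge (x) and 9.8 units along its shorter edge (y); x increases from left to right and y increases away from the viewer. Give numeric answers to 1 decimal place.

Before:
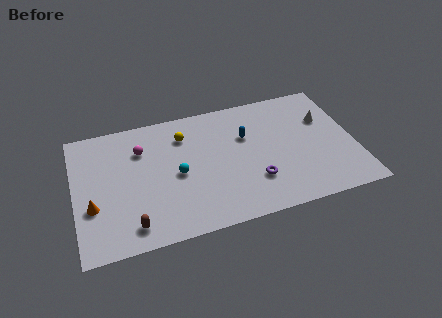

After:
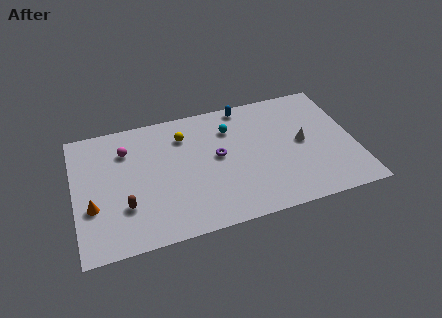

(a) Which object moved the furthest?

the cyan sphere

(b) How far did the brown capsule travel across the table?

1.5

From (3.2, 1.5) to (2.9, 3.0), the brown capsule covered √(0.3² + 1.5²) ≈ 1.5 units.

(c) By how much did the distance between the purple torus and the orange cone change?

-1.8

The distance was about 9.6 in the first image and 7.8 in the second, so they moved 1.8 units closer together.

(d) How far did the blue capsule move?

2.5

From (10.4, 6.4) to (10.5, 8.9), the blue capsule covered √(0.1² + 2.5²) ≈ 2.5 units.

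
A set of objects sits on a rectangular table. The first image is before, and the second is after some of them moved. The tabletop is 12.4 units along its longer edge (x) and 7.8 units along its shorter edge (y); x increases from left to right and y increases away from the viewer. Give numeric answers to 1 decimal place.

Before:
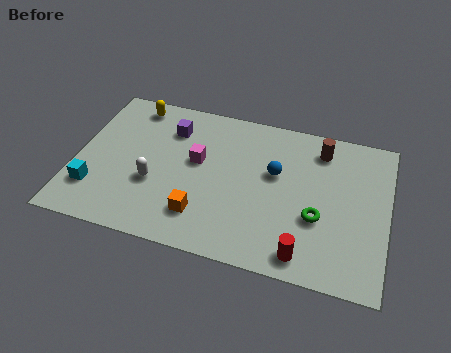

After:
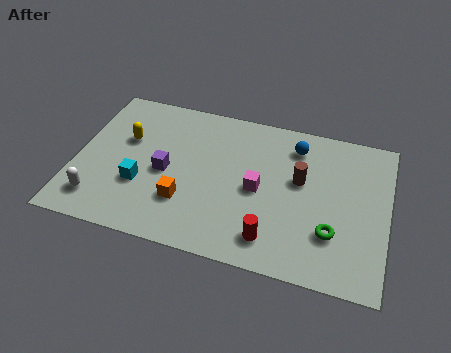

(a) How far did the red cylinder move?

1.4

The red cylinder moved from about (9.3, 1.0) to (8.0, 1.4), a distance of √(1.3² + 0.4²) ≈ 1.4.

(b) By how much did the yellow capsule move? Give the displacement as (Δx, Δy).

(-0.1, -1.9)

From the two frames, the yellow capsule sits at roughly (2.0, 6.8) before and (1.9, 4.9) after.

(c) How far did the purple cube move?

2.3

The purple cube moved from about (3.6, 5.9) to (3.6, 3.6), a distance of √(0.0² + 2.3²) ≈ 2.3.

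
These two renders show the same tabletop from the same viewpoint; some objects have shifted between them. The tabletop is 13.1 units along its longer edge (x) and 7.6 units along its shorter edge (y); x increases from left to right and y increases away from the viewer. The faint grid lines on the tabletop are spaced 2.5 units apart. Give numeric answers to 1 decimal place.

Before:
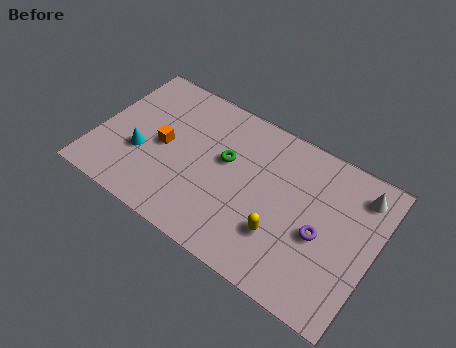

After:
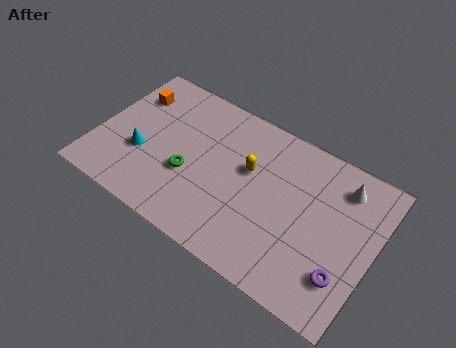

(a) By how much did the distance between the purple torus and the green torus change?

+2.7

Before: roughly 4.9 units apart; after: 7.6. That's 2.7 units further apart.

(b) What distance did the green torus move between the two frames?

2.2

The green torus moved from about (6.0, 4.5) to (4.5, 2.9), a distance of √(1.5² + 1.6²) ≈ 2.2.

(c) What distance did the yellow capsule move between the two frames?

3.0

The yellow capsule moved from about (9.0, 2.3) to (7.1, 4.6), a distance of √(1.9² + 2.3²) ≈ 3.0.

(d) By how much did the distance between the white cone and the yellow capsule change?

-0.5

They were about 5.0 units apart before and 4.5 after — 0.5 units closer together.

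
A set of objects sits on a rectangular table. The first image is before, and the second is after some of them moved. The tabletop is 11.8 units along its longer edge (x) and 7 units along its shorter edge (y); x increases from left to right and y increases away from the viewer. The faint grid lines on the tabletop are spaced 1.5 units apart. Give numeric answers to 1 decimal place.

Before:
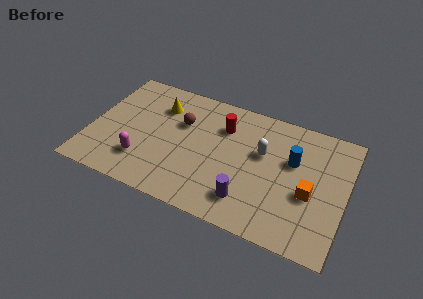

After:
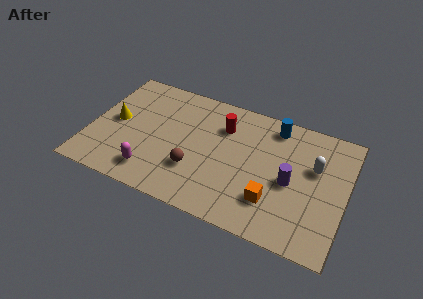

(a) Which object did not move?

the red cylinder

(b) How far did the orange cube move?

1.9

The orange cube was near (10.2, 2.9) before and (8.6, 1.9) after, so it travelled √(1.6² + 1.0²) ≈ 1.9 units.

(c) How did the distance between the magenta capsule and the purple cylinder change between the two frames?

+1.6

The distance was about 4.9 in the first image and 6.5 in the second, so they moved 1.6 units further apart.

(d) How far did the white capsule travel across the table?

2.4

The white capsule was near (7.9, 4.3) before and (10.3, 4.4) after, so it travelled √(2.4² + 0.1²) ≈ 2.4 units.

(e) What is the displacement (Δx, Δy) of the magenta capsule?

(0.5, -0.5)

From the two frames, the magenta capsule sits at roughly (2.6, 1.8) before and (3.1, 1.3) after.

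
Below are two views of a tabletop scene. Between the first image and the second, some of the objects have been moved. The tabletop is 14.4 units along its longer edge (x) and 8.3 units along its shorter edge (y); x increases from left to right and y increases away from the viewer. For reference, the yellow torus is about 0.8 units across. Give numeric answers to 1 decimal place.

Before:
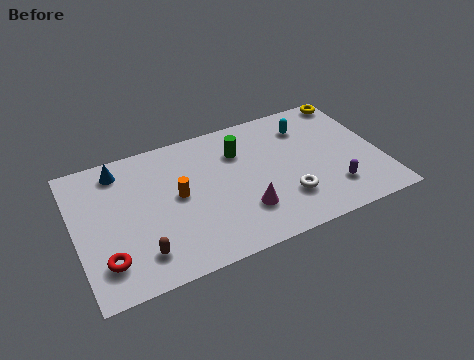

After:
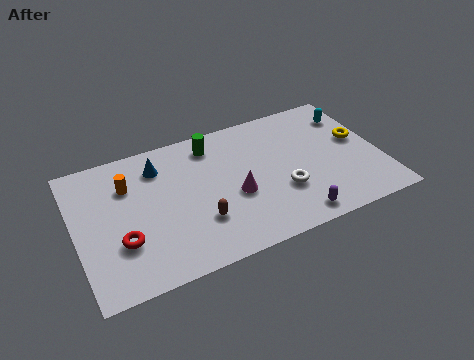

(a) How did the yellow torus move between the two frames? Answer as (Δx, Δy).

(-0.1, -2.8)

From the two frames, the yellow torus sits at roughly (13.6, 7.5) before and (13.5, 4.7) after.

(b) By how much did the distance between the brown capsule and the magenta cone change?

-2.9

They were about 4.9 units apart before and 2.0 after — 2.9 units closer together.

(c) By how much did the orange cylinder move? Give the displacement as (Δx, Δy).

(-2.2, 1.5)

The orange cylinder was at about (4.8, 4.4) and moved to about (2.6, 5.9).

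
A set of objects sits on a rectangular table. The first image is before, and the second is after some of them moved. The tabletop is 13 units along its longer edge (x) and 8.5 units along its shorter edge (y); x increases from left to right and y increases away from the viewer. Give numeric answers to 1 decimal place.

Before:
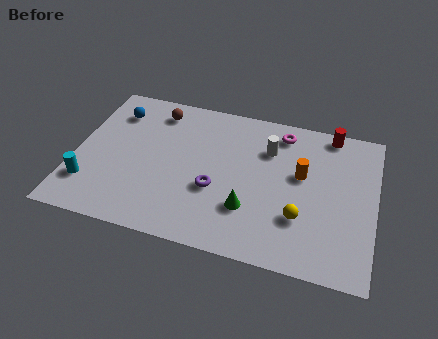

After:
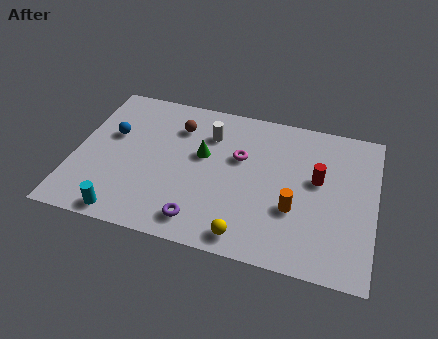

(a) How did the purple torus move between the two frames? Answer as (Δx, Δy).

(-0.5, -1.9)

From the two frames, the purple torus sits at roughly (6.2, 3.2) before and (5.7, 1.3) after.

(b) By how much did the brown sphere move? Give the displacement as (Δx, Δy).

(1.0, -0.7)

From the two frames, the brown sphere sits at roughly (3.3, 7.1) before and (4.3, 6.4) after.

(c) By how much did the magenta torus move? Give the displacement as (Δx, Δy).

(-1.7, -1.9)

The magenta torus was at about (8.8, 7.2) and moved to about (7.1, 5.3).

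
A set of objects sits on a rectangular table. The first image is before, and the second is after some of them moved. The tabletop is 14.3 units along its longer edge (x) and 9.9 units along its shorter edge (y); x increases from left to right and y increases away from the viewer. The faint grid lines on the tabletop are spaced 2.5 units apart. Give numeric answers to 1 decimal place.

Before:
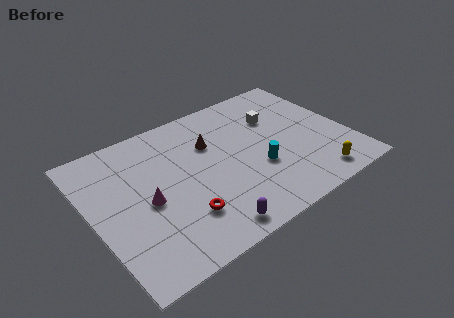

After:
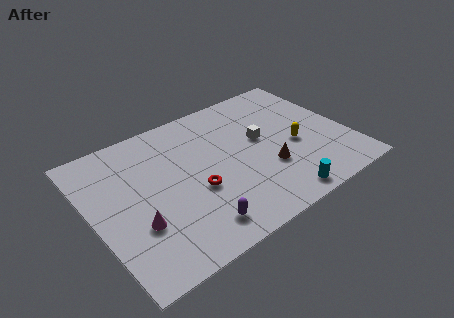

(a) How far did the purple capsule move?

0.8

The purple capsule was near (5.6, 1.1) before and (5.0, 1.6) after, so it travelled √(0.6² + 0.5²) ≈ 0.8 units.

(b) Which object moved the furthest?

the brown cone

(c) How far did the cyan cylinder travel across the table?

2.7

The cyan cylinder moved from about (9.0, 3.6) to (9.6, 1.0), a distance of √(0.6² + 2.6²) ≈ 2.7.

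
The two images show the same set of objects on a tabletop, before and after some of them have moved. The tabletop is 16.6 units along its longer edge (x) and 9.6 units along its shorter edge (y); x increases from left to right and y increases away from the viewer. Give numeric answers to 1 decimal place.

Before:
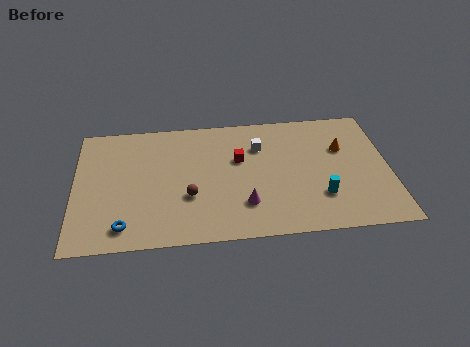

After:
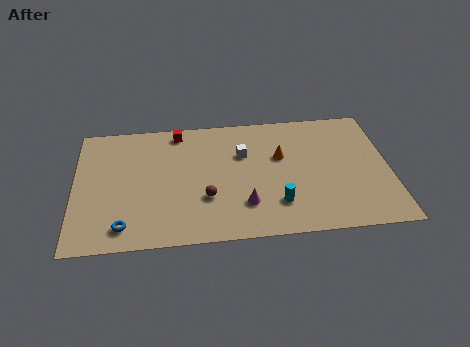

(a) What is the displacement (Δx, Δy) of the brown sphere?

(0.9, -0.2)

The brown sphere was at about (6.0, 3.4) and moved to about (6.9, 3.2).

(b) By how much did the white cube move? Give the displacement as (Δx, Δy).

(-0.9, -0.5)

The white cube was at about (9.8, 6.9) and moved to about (8.9, 6.4).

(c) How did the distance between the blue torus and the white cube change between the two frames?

-1.0

They were about 9.0 units apart before and 8.0 after — 1.0 units closer together.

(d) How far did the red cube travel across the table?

4.1

The red cube moved from about (8.7, 6.0) to (5.5, 8.5), a distance of √(3.2² + 2.5²) ≈ 4.1.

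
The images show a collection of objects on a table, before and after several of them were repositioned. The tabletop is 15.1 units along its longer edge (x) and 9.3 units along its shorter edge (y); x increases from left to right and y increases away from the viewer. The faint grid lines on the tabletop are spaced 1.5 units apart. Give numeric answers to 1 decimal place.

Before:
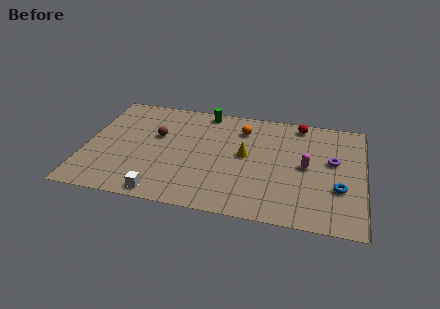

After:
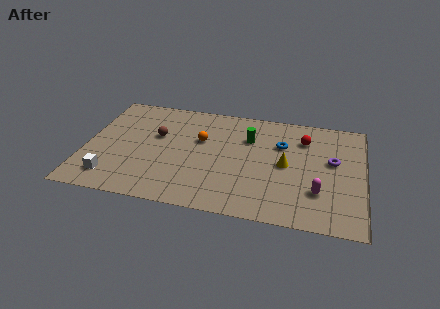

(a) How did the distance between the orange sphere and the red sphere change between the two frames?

+2.4

Before: roughly 3.3 units apart; after: 5.7. That's 2.4 units further apart.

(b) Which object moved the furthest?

the blue torus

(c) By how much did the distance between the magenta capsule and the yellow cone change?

-0.7

Before: roughly 3.3 units apart; after: 2.6. That's 0.7 units closer together.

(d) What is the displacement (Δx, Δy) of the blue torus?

(-3.2, 3.1)

The blue torus started near (13.8, 3.2) and ended near (10.6, 6.3).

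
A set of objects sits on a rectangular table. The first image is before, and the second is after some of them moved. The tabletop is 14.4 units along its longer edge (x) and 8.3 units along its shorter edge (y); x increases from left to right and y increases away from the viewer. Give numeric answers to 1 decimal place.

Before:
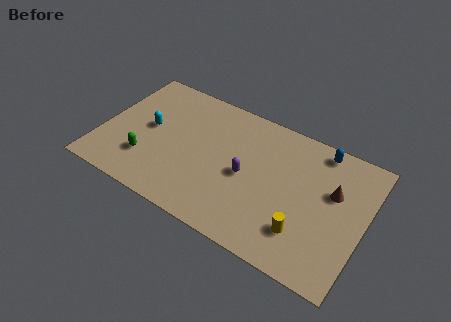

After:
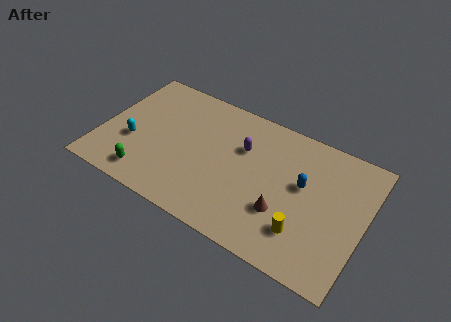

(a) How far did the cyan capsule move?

1.5

The cyan capsule was near (2.5, 4.4) before and (1.8, 3.1) after, so it travelled √(0.7² + 1.3²) ≈ 1.5 units.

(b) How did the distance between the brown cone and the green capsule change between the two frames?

-2.9

They were about 10.3 units apart before and 7.4 after — 2.9 units closer together.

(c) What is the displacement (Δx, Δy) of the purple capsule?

(-0.4, 1.6)

The purple capsule was at about (8.0, 3.9) and moved to about (7.6, 5.5).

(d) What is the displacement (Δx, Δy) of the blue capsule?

(-0.6, -2.6)

From the two frames, the blue capsule sits at roughly (11.6, 7.4) before and (11.0, 4.8) after.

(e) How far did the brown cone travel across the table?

3.5

From (12.6, 5.2) to (10.2, 2.7), the brown cone covered √(2.4² + 2.5²) ≈ 3.5 units.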